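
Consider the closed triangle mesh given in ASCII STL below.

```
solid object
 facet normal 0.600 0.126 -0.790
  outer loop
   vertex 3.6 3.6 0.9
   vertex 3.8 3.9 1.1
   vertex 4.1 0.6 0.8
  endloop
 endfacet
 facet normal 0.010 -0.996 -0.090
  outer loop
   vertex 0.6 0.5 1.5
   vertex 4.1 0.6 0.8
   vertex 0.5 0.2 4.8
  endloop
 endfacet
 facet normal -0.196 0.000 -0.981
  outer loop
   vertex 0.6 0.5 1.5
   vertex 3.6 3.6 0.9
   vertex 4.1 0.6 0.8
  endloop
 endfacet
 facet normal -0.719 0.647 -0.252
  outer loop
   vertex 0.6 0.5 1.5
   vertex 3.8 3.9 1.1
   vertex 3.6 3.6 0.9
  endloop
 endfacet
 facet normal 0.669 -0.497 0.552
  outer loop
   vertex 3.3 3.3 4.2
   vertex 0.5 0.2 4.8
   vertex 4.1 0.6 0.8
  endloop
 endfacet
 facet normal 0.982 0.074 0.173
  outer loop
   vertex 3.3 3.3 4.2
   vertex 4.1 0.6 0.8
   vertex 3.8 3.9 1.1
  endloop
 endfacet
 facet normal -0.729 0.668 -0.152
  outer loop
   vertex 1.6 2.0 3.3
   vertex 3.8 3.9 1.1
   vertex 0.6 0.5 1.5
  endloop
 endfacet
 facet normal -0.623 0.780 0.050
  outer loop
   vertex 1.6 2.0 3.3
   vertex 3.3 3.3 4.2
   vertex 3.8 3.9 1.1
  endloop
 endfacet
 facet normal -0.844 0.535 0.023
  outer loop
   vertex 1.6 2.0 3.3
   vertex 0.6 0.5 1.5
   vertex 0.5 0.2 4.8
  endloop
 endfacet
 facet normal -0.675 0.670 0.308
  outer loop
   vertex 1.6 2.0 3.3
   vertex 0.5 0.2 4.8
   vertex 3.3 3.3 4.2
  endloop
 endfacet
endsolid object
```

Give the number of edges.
15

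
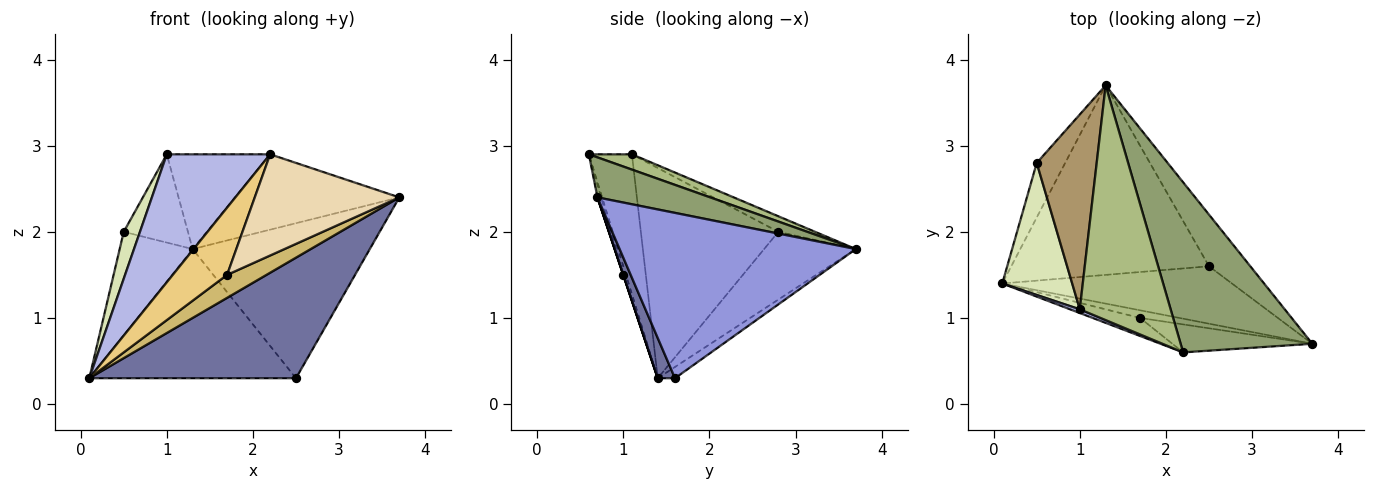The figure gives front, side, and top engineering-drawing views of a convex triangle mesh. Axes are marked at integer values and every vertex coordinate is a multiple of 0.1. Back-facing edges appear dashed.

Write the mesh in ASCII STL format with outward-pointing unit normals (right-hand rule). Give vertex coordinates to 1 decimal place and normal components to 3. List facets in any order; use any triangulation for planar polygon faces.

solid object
 facet normal 0.075 -0.900 -0.429
  outer loop
   vertex 2.5 1.6 0.3
   vertex 3.7 0.7 2.4
   vertex 0.1 1.4 0.3
  endloop
 endfacet
 facet normal -0.047 0.563 -0.825
  outer loop
   vertex 2.5 1.6 0.3
   vertex 0.1 1.4 0.3
   vertex 1.3 3.7 1.8
  endloop
 endfacet
 facet normal 0.784 0.588 -0.196
  outer loop
   vertex 2.5 1.6 0.3
   vertex 1.3 3.7 1.8
   vertex 3.7 0.7 2.4
  endloop
 endfacet
 facet normal -0.384 -0.923 0.027
  outer loop
   vertex 2.2 0.6 2.9
   vertex 1.0 1.1 2.9
   vertex 0.1 1.4 0.3
  endloop
 endfacet
 facet normal 0.268 0.390 0.881
  outer loop
   vertex 2.2 0.6 2.9
   vertex 3.7 0.7 2.4
   vertex 1.3 3.7 1.8
  endloop
 endfacet
 facet normal 0.154 0.370 0.916
  outer loop
   vertex 2.2 0.6 2.9
   vertex 1.3 3.7 1.8
   vertex 1.0 1.1 2.9
  endloop
 endfacet
 facet normal -0.743 0.591 -0.312
  outer loop
   vertex 0.5 2.8 2.0
   vertex 1.3 3.7 1.8
   vertex 0.1 1.4 0.3
  endloop
 endfacet
 facet normal -0.943 -0.111 0.314
  outer loop
   vertex 0.5 2.8 2.0
   vertex 0.1 1.4 0.3
   vertex 1.0 1.1 2.9
  endloop
 endfacet
 facet normal -0.230 0.402 0.886
  outer loop
   vertex 0.5 2.8 2.0
   vertex 1.0 1.1 2.9
   vertex 1.3 3.7 1.8
  endloop
 endfacet
 facet normal 0.000 -0.949 -0.316
  outer loop
   vertex 1.7 1.0 1.5
   vertex 0.1 1.4 0.3
   vertex 3.7 0.7 2.4
  endloop
 endfacet
 facet normal -0.047 -0.965 -0.259
  outer loop
   vertex 1.7 1.0 1.5
   vertex 2.2 0.6 2.9
   vertex 0.1 1.4 0.3
  endloop
 endfacet
 facet normal -0.025 -0.964 -0.267
  outer loop
   vertex 1.7 1.0 1.5
   vertex 3.7 0.7 2.4
   vertex 2.2 0.6 2.9
  endloop
 endfacet
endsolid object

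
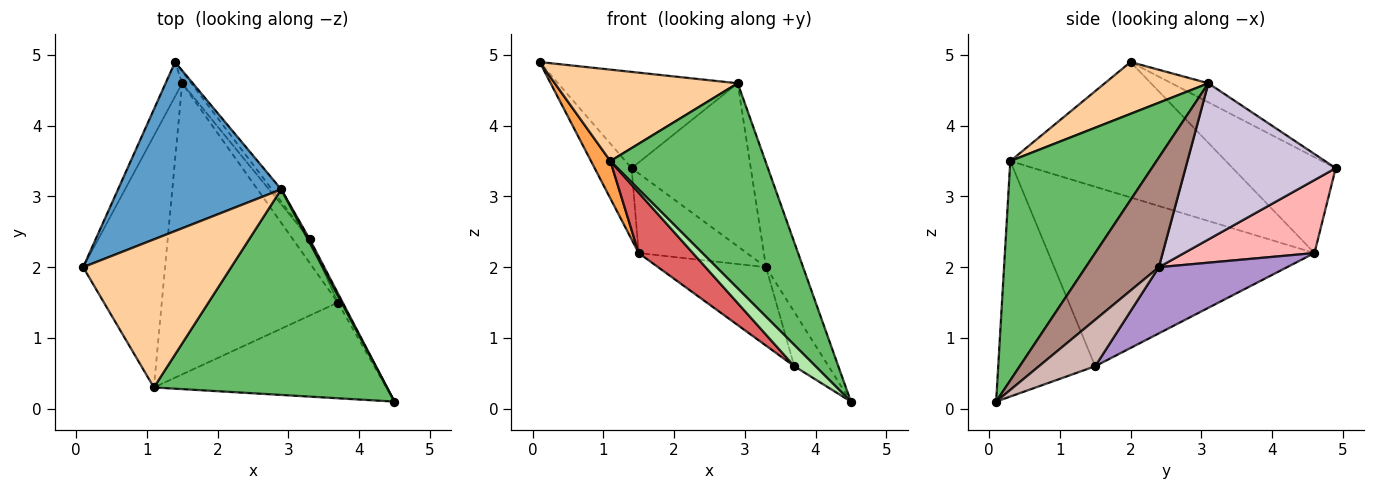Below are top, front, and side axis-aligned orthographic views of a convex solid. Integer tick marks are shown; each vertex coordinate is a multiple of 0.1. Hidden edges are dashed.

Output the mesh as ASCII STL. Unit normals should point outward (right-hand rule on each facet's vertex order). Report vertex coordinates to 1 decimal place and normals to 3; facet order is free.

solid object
 facet normal -0.101 0.492 0.865
  outer loop
   vertex 2.9 3.1 4.6
   vertex 1.4 4.9 3.4
   vertex 0.1 2.0 4.9
  endloop
 endfacet
 facet normal -0.929 0.333 -0.161
  outer loop
   vertex 1.5 4.6 2.2
   vertex 0.1 2.0 4.9
   vertex 1.4 4.9 3.4
  endloop
 endfacet
 facet normal -0.853 -0.077 -0.516
  outer loop
   vertex 1.1 0.3 3.5
   vertex 0.1 2.0 4.9
   vertex 1.5 4.6 2.2
  endloop
 endfacet
 facet normal 0.285 -0.504 0.815
  outer loop
   vertex 1.1 0.3 3.5
   vertex 2.9 3.1 4.6
   vertex 0.1 2.0 4.9
  endloop
 endfacet
 facet normal 0.554 -0.588 0.589
  outer loop
   vertex 1.1 0.3 3.5
   vertex 4.5 0.1 0.1
   vertex 2.9 3.1 4.6
  endloop
 endfacet
 facet normal -0.703 -0.154 -0.694
  outer loop
   vertex 3.7 1.5 0.6
   vertex 4.5 0.1 0.1
   vertex 1.1 0.3 3.5
  endloop
 endfacet
 facet normal -0.707 -0.144 -0.693
  outer loop
   vertex 3.7 1.5 0.6
   vertex 1.1 0.3 3.5
   vertex 1.5 4.6 2.2
  endloop
 endfacet
 facet normal 0.766 0.636 -0.095
  outer loop
   vertex 3.3 2.4 2.0
   vertex 1.5 4.6 2.2
   vertex 1.4 4.9 3.4
  endloop
 endfacet
 facet normal 0.751 0.632 -0.192
  outer loop
   vertex 3.3 2.4 2.0
   vertex 3.7 1.5 0.6
   vertex 1.5 4.6 2.2
  endloop
 endfacet
 facet normal 0.782 0.621 -0.047
  outer loop
   vertex 3.3 2.4 2.0
   vertex 1.4 4.9 3.4
   vertex 2.9 3.1 4.6
  endloop
 endfacet
 facet normal 0.892 0.453 0.015
  outer loop
   vertex 3.3 2.4 2.0
   vertex 2.9 3.1 4.6
   vertex 4.5 0.1 0.1
  endloop
 endfacet
 facet normal 0.851 0.518 -0.090
  outer loop
   vertex 3.3 2.4 2.0
   vertex 4.5 0.1 0.1
   vertex 3.7 1.5 0.6
  endloop
 endfacet
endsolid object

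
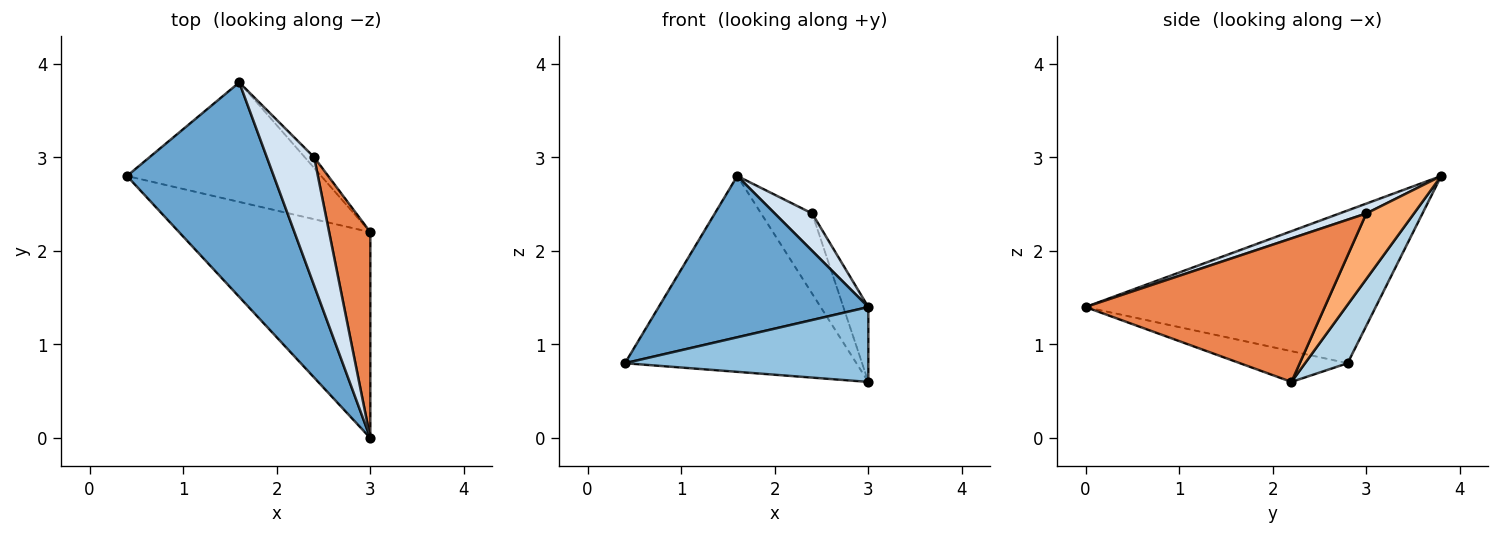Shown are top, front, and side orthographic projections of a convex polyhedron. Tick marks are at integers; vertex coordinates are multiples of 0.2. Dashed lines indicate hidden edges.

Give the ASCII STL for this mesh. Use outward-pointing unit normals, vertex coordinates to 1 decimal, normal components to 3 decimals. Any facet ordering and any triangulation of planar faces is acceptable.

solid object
 facet normal -0.639 -0.462 0.615
  outer loop
   vertex 1.6 3.8 2.8
   vertex 0.4 2.8 0.8
   vertex 3.0 0.0 1.4
  endloop
 endfacet
 facet normal -0.149 -0.338 -0.929
  outer loop
   vertex 3.0 2.2 0.6
   vertex 3.0 0.0 1.4
   vertex 0.4 2.8 0.8
  endloop
 endfacet
 facet normal 0.155 0.843 -0.515
  outer loop
   vertex 3.0 2.2 0.6
   vertex 0.4 2.8 0.8
   vertex 1.6 3.8 2.8
  endloop
 endfacet
 facet normal 0.196 -0.275 0.941
  outer loop
   vertex 2.4 3.0 2.4
   vertex 1.6 3.8 2.8
   vertex 3.0 0.0 1.4
  endloop
 endfacet
 facet normal 0.956 0.100 0.274
  outer loop
   vertex 2.4 3.0 2.4
   vertex 3.0 0.0 1.4
   vertex 3.0 2.2 0.6
  endloop
 endfacet
 facet normal 0.679 0.728 -0.097
  outer loop
   vertex 2.4 3.0 2.4
   vertex 3.0 2.2 0.6
   vertex 1.6 3.8 2.8
  endloop
 endfacet
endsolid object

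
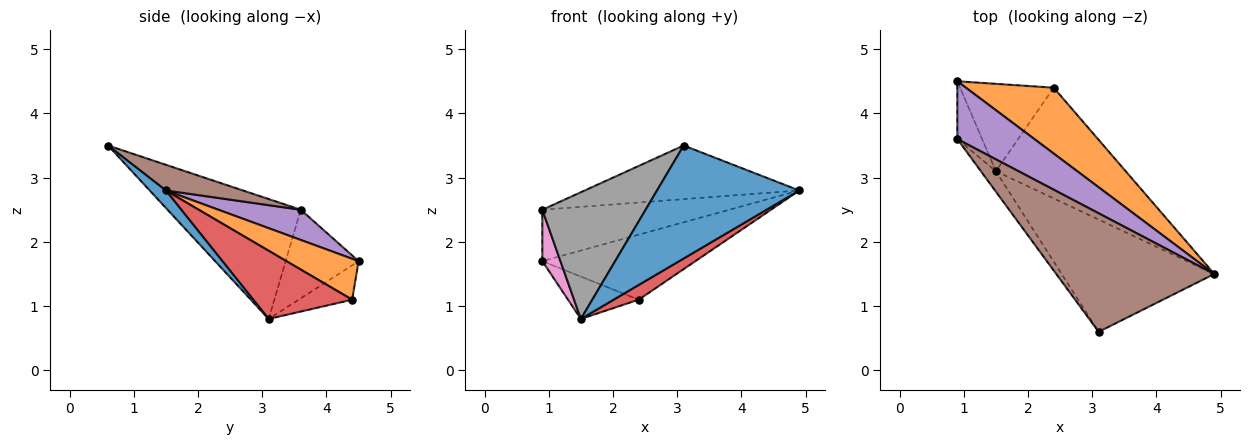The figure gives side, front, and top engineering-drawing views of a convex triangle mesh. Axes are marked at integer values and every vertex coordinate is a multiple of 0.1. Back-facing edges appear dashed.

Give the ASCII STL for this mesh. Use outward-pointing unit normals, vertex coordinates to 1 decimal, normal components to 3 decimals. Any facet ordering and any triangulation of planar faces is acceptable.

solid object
 facet normal 0.080 -0.707 -0.702
  outer loop
   vertex 1.5 3.1 0.8
   vertex 4.9 1.5 2.8
   vertex 3.1 0.6 3.5
  endloop
 endfacet
 facet normal 0.315 0.667 0.675
  outer loop
   vertex 2.4 4.4 1.1
   vertex 0.9 4.5 1.7
   vertex 4.9 1.5 2.8
  endloop
 endfacet
 facet normal -0.314 0.415 -0.854
  outer loop
   vertex 2.4 4.4 1.1
   vertex 1.5 3.1 0.8
   vertex 0.9 4.5 1.7
  endloop
 endfacet
 facet normal 0.462 -0.117 -0.879
  outer loop
   vertex 2.4 4.4 1.1
   vertex 4.9 1.5 2.8
   vertex 1.5 3.1 0.8
  endloop
 endfacet
 facet normal 0.281 0.638 0.717
  outer loop
   vertex 0.9 3.6 2.5
   vertex 4.9 1.5 2.8
   vertex 0.9 4.5 1.7
  endloop
 endfacet
 facet normal 0.147 0.408 0.901
  outer loop
   vertex 0.9 3.6 2.5
   vertex 3.1 0.6 3.5
   vertex 4.9 1.5 2.8
  endloop
 endfacet
 facet normal -0.937 -0.233 -0.262
  outer loop
   vertex 0.9 3.6 2.5
   vertex 0.9 4.5 1.7
   vertex 1.5 3.1 0.8
  endloop
 endfacet
 facet normal -0.787 -0.610 -0.098
  outer loop
   vertex 0.9 3.6 2.5
   vertex 1.5 3.1 0.8
   vertex 3.1 0.6 3.5
  endloop
 endfacet
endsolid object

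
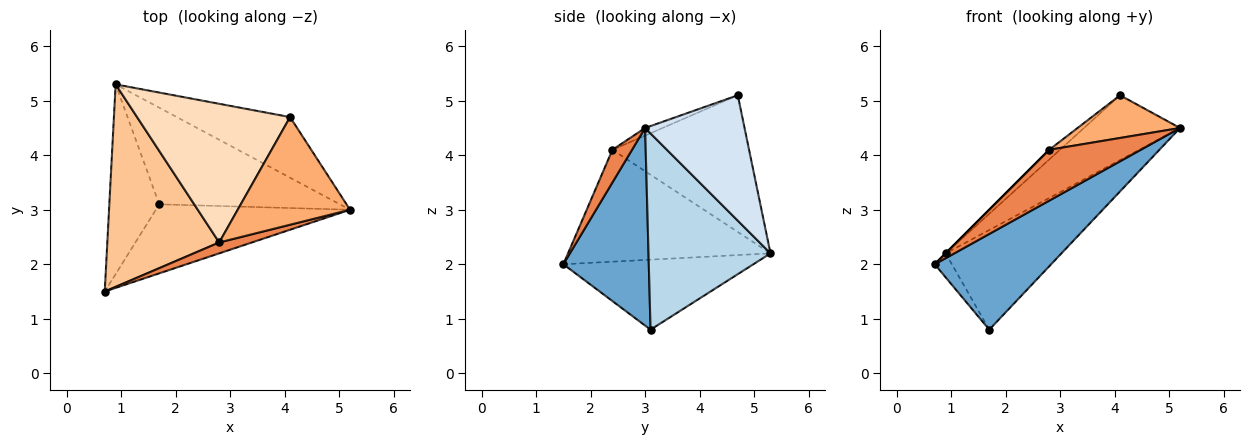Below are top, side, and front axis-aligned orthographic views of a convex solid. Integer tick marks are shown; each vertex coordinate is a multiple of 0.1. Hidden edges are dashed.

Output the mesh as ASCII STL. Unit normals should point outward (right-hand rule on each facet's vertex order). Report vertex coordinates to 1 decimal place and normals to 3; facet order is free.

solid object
 facet normal 0.512 -0.697 -0.503
  outer loop
   vertex 1.7 3.1 0.8
   vertex 5.2 3.0 4.5
   vertex 0.7 1.5 2.0
  endloop
 endfacet
 facet normal -0.812 0.073 -0.579
  outer loop
   vertex 1.7 3.1 0.8
   vertex 0.7 1.5 2.0
   vertex 0.9 5.3 2.2
  endloop
 endfacet
 facet normal 0.603 0.573 -0.555
  outer loop
   vertex 1.7 3.1 0.8
   vertex 0.9 5.3 2.2
   vertex 5.2 3.0 4.5
  endloop
 endfacet
 facet normal 0.603 0.583 -0.545
  outer loop
   vertex 4.1 4.7 5.1
   vertex 5.2 3.0 4.5
   vertex 0.9 5.3 2.2
  endloop
 endfacet
 facet normal 0.205 -0.957 0.205
  outer loop
   vertex 2.8 2.4 4.1
   vertex 0.7 1.5 2.0
   vertex 5.2 3.0 4.5
  endloop
 endfacet
 facet normal -0.063 -0.368 0.928
  outer loop
   vertex 2.8 2.4 4.1
   vertex 5.2 3.0 4.5
   vertex 4.1 4.7 5.1
  endloop
 endfacet
 facet normal -0.707 0.000 0.707
  outer loop
   vertex 2.8 2.4 4.1
   vertex 0.9 5.3 2.2
   vertex 0.7 1.5 2.0
  endloop
 endfacet
 facet normal -0.665 0.052 0.745
  outer loop
   vertex 2.8 2.4 4.1
   vertex 4.1 4.7 5.1
   vertex 0.9 5.3 2.2
  endloop
 endfacet
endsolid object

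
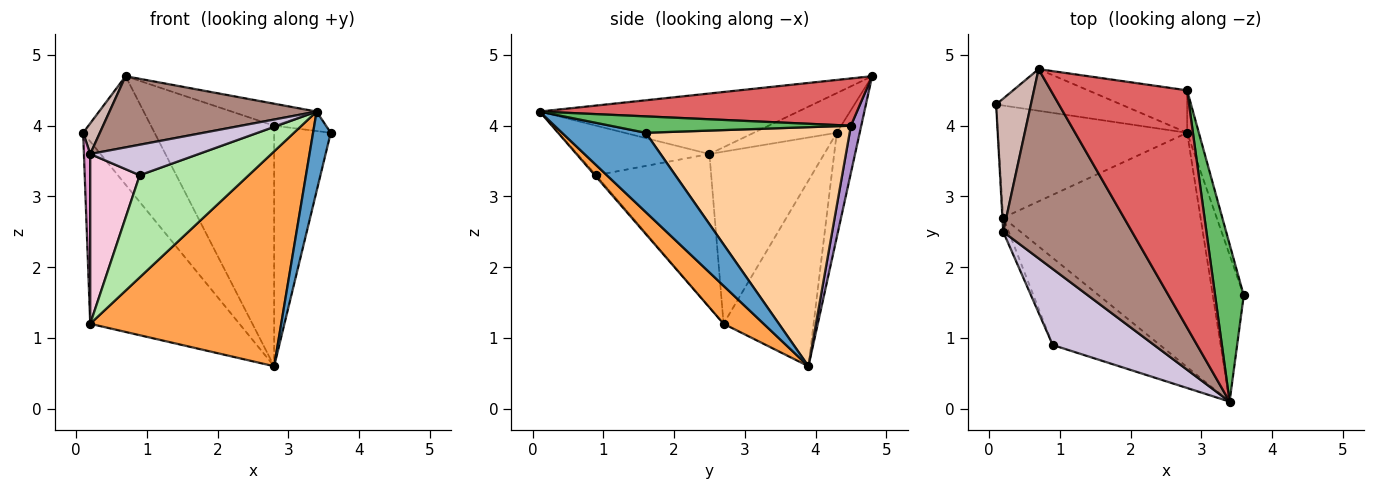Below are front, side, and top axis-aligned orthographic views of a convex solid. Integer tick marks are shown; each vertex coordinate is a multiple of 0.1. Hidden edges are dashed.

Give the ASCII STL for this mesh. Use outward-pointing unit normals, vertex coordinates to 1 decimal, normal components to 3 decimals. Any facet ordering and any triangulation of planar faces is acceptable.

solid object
 facet normal 0.914 -0.193 -0.356
  outer loop
   vertex 3.4 0.1 4.2
   vertex 2.8 3.9 0.6
   vertex 3.6 1.6 3.9
  endloop
 endfacet
 facet normal -0.457 0.758 -0.466
  outer loop
   vertex 0.2 2.7 1.2
   vertex 0.1 4.3 3.9
   vertex 2.8 3.9 0.6
  endloop
 endfacet
 facet normal 0.140 -0.669 -0.730
  outer loop
   vertex 0.2 2.7 1.2
   vertex 2.8 3.9 0.6
   vertex 3.4 0.1 4.2
  endloop
 endfacet
 facet normal 0.963 0.267 -0.047
  outer loop
   vertex 2.8 4.5 4.0
   vertex 3.6 1.6 3.9
   vertex 2.8 3.9 0.6
  endloop
 endfacet
 facet normal 0.494 0.107 0.863
  outer loop
   vertex 2.8 4.5 4.0
   vertex 3.4 0.1 4.2
   vertex 3.6 1.6 3.9
  endloop
 endfacet
 facet normal -0.010 -0.761 -0.649
  outer loop
   vertex 0.9 0.9 3.3
   vertex 0.2 2.7 1.2
   vertex 3.4 0.1 4.2
  endloop
 endfacet
 facet normal 0.326 0.087 0.941
  outer loop
   vertex 0.7 4.8 4.7
   vertex 3.4 0.1 4.2
   vertex 2.8 4.5 4.0
  endloop
 endfacet
 facet normal -0.287 0.894 -0.343
  outer loop
   vertex 0.7 4.8 4.7
   vertex 2.8 3.9 0.6
   vertex 0.1 4.3 3.9
  endloop
 endfacet
 facet normal 0.082 0.981 -0.173
  outer loop
   vertex 0.7 4.8 4.7
   vertex 2.8 4.5 4.0
   vertex 2.8 3.9 0.6
  endloop
 endfacet
 facet normal -0.413 -0.339 0.845
  outer loop
   vertex 0.2 2.5 3.6
   vertex 0.9 0.9 3.3
   vertex 3.4 0.1 4.2
  endloop
 endfacet
 facet normal -0.402 -0.322 0.857
  outer loop
   vertex 0.2 2.5 3.6
   vertex 3.4 0.1 4.2
   vertex 0.7 4.8 4.7
  endloop
 endfacet
 facet normal -0.744 -0.150 0.651
  outer loop
   vertex 0.2 2.5 3.6
   vertex 0.7 4.8 4.7
   vertex 0.1 4.3 3.9
  endloop
 endfacet
 facet normal -0.998 -0.055 -0.005
  outer loop
   vertex 0.2 2.5 3.6
   vertex 0.1 4.3 3.9
   vertex 0.2 2.7 1.2
  endloop
 endfacet
 facet normal -0.918 -0.395 -0.033
  outer loop
   vertex 0.2 2.5 3.6
   vertex 0.2 2.7 1.2
   vertex 0.9 0.9 3.3
  endloop
 endfacet
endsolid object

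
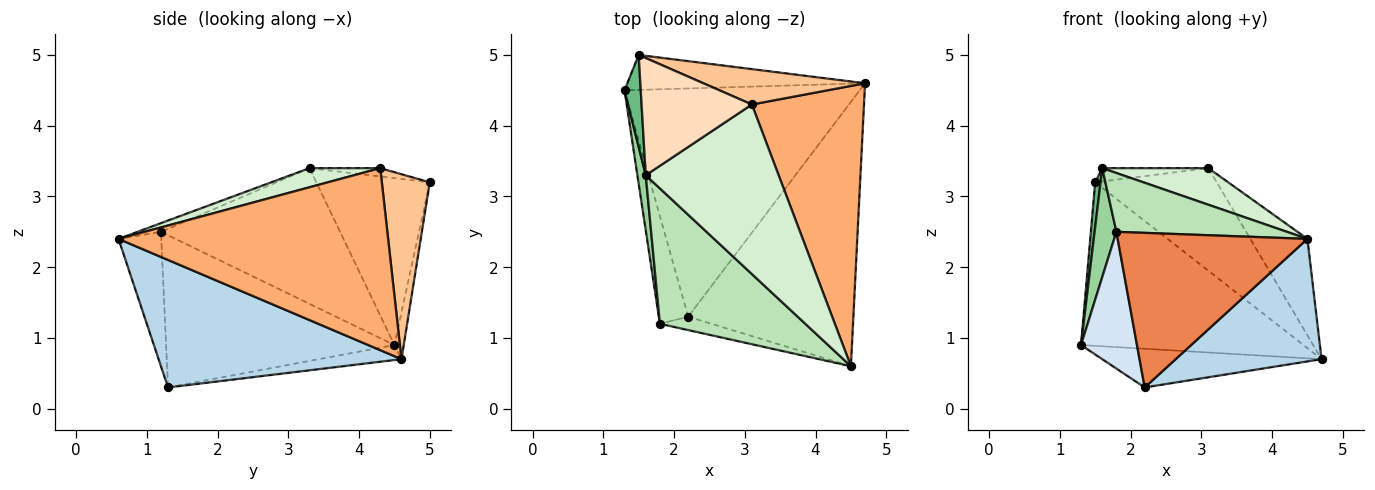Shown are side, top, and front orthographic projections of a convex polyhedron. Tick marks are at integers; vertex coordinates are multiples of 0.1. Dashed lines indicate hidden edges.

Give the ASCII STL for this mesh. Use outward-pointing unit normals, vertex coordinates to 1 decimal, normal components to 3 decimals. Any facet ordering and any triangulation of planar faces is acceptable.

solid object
 facet normal -0.041 0.977 -0.209
  outer loop
   vertex 1.5 5.0 3.2
   vertex 4.7 4.6 0.7
   vertex 1.3 4.5 0.9
  endloop
 endfacet
 facet normal -0.063 0.167 -0.984
  outer loop
   vertex 2.2 1.3 0.3
   vertex 1.3 4.5 0.9
   vertex 4.7 4.6 0.7
  endloop
 endfacet
 facet normal 0.574 -0.345 -0.743
  outer loop
   vertex 2.2 1.3 0.3
   vertex 4.7 4.6 0.7
   vertex 4.5 0.6 2.4
  endloop
 endfacet
 facet normal -0.955 -0.234 -0.184
  outer loop
   vertex 2.2 1.3 0.3
   vertex 1.8 1.2 2.5
   vertex 1.3 4.5 0.9
  endloop
 endfacet
 facet normal -0.219 -0.972 -0.084
  outer loop
   vertex 2.2 1.3 0.3
   vertex 4.5 0.6 2.4
   vertex 1.8 1.2 2.5
  endloop
 endfacet
 facet normal 0.838 0.178 0.516
  outer loop
   vertex 3.1 4.3 3.4
   vertex 4.5 0.6 2.4
   vertex 4.7 4.6 0.7
  endloop
 endfacet
 facet normal 0.349 0.886 0.305
  outer loop
   vertex 3.1 4.3 3.4
   vertex 4.7 4.6 0.7
   vertex 1.5 5.0 3.2
  endloop
 endfacet
 facet normal -0.075 0.112 0.991
  outer loop
   vertex 1.6 3.3 3.4
   vertex 3.1 4.3 3.4
   vertex 1.5 5.0 3.2
  endloop
 endfacet
 facet normal -0.994 -0.047 0.097
  outer loop
   vertex 1.6 3.3 3.4
   vertex 1.5 5.0 3.2
   vertex 1.3 4.5 0.9
  endloop
 endfacet
 facet normal -0.991 -0.121 0.061
  outer loop
   vertex 1.6 3.3 3.4
   vertex 1.3 4.5 0.9
   vertex 1.8 1.2 2.5
  endloop
 endfacet
 facet normal -0.054 -0.398 0.916
  outer loop
   vertex 1.6 3.3 3.4
   vertex 1.8 1.2 2.5
   vertex 4.5 0.6 2.4
  endloop
 endfacet
 facet normal 0.139 -0.209 0.968
  outer loop
   vertex 1.6 3.3 3.4
   vertex 4.5 0.6 2.4
   vertex 3.1 4.3 3.4
  endloop
 endfacet
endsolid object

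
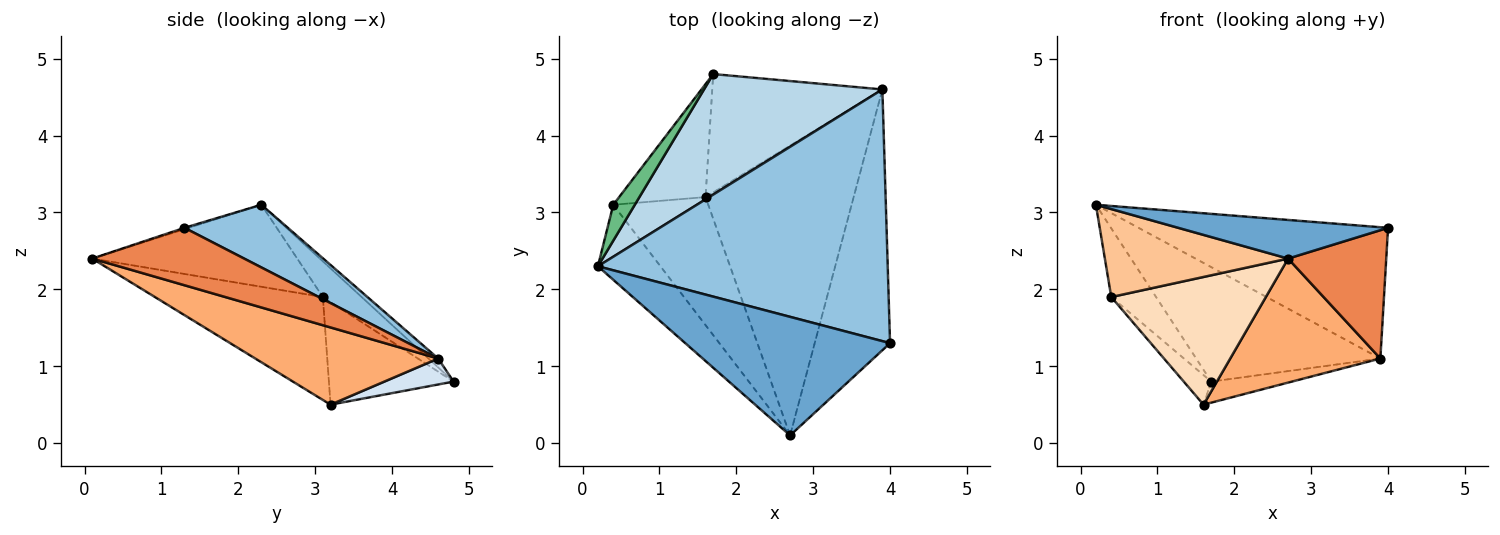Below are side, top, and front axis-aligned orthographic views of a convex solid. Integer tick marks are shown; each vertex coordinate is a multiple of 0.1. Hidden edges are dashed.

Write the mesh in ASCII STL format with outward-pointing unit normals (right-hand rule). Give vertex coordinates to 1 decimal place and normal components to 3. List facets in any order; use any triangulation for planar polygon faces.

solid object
 facet normal -0.006 -0.310 0.951
  outer loop
   vertex 2.7 0.1 2.4
   vertex 4.0 1.3 2.8
   vertex 0.2 2.3 3.1
  endloop
 endfacet
 facet normal 0.188 0.454 0.871
  outer loop
   vertex 3.9 4.6 1.1
   vertex 0.2 2.3 3.1
   vertex 4.0 1.3 2.8
  endloop
 endfacet
 facet normal -0.036 0.688 0.725
  outer loop
   vertex 3.9 4.6 1.1
   vertex 1.7 4.8 0.8
   vertex 0.2 2.3 3.1
  endloop
 endfacet
 facet normal 0.149 0.173 -0.974
  outer loop
   vertex 3.9 4.6 1.1
   vertex 1.6 3.2 0.5
   vertex 1.7 4.8 0.8
  endloop
 endfacet
 facet normal 0.564 -0.364 -0.741
  outer loop
   vertex 3.9 4.6 1.1
   vertex 4.0 1.3 2.8
   vertex 2.7 0.1 2.4
  endloop
 endfacet
 facet normal 0.432 -0.355 -0.829
  outer loop
   vertex 3.9 4.6 1.1
   vertex 2.7 0.1 2.4
   vertex 1.6 3.2 0.5
  endloop
 endfacet
 facet normal -0.648 -0.579 -0.494
  outer loop
   vertex 0.4 3.1 1.9
   vertex 2.7 0.1 2.4
   vertex 0.2 2.3 3.1
  endloop
 endfacet
 facet normal -0.609 -0.560 -0.562
  outer loop
   vertex 0.4 3.1 1.9
   vertex 1.6 3.2 0.5
   vertex 2.7 0.1 2.4
  endloop
 endfacet
 facet normal -0.609 0.703 0.367
  outer loop
   vertex 0.4 3.1 1.9
   vertex 0.2 2.3 3.1
   vertex 1.7 4.8 0.8
  endloop
 endfacet
 facet normal -0.755 0.166 -0.635
  outer loop
   vertex 0.4 3.1 1.9
   vertex 1.7 4.8 0.8
   vertex 1.6 3.2 0.5
  endloop
 endfacet
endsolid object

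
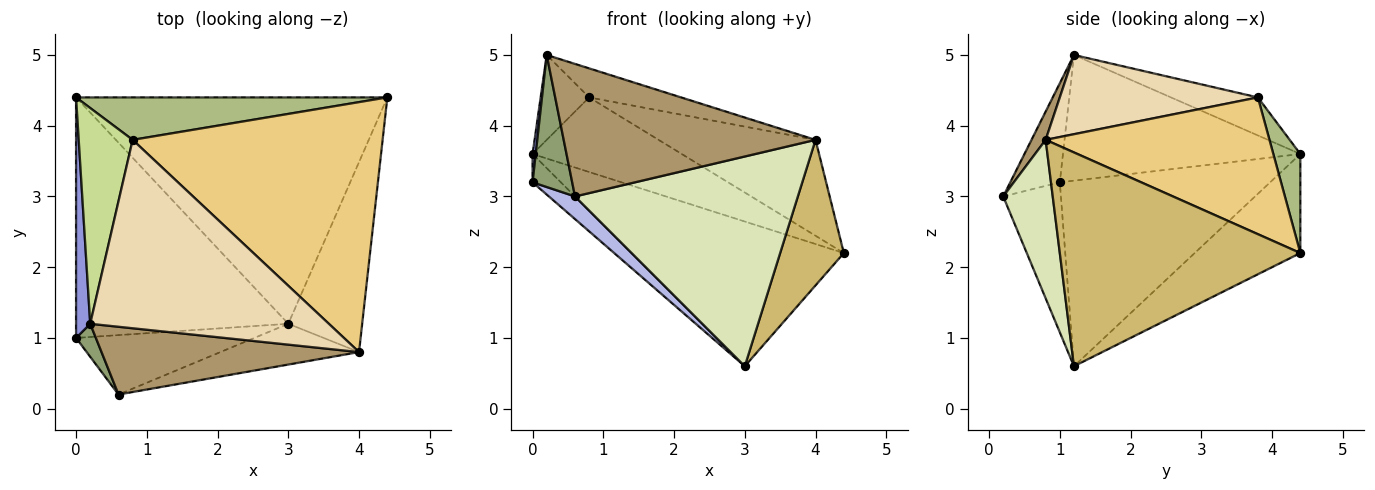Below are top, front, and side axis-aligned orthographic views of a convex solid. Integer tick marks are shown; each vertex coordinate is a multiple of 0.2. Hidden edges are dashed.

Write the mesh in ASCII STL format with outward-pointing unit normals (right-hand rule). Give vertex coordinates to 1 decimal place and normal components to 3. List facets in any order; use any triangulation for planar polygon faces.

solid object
 facet normal -0.656 0.088 -0.750
  outer loop
   vertex 0.0 4.4 3.6
   vertex 3.0 1.2 0.6
   vertex 0.0 1.0 3.2
  endloop
 endfacet
 facet normal -0.259 0.520 -0.814
  outer loop
   vertex 0.0 4.4 3.6
   vertex 4.4 4.4 2.2
   vertex 3.0 1.2 0.6
  endloop
 endfacet
 facet normal -0.994 -0.013 0.112
  outer loop
   vertex 0.0 4.4 3.6
   vertex 0.0 1.0 3.2
   vertex 0.2 1.2 5.0
  endloop
 endfacet
 facet normal -0.618 -0.280 -0.735
  outer loop
   vertex 0.6 0.2 3.0
   vertex 0.0 1.0 3.2
   vertex 3.0 1.2 0.6
  endloop
 endfacet
 facet normal -0.772 -0.617 0.154
  outer loop
   vertex 0.6 0.2 3.0
   vertex 0.2 1.2 5.0
   vertex 0.0 1.0 3.2
  endloop
 endfacet
 facet normal 0.155 0.859 0.489
  outer loop
   vertex 0.8 3.8 4.4
   vertex 4.4 4.4 2.2
   vertex 0.0 4.4 3.6
  endloop
 endfacet
 facet normal -0.548 0.306 0.778
  outer loop
   vertex 0.8 3.8 4.4
   vertex 0.0 4.4 3.6
   vertex 0.2 1.2 5.0
  endloop
 endfacet
 facet normal 0.213 -0.959 -0.186
  outer loop
   vertex 4.0 0.8 3.8
   vertex 0.6 0.2 3.0
   vertex 3.0 1.2 0.6
  endloop
 endfacet
 facet normal 0.050 -0.889 0.455
  outer loop
   vertex 4.0 0.8 3.8
   vertex 0.2 1.2 5.0
   vertex 0.6 0.2 3.0
  endloop
 endfacet
 facet normal 0.917 -0.243 -0.317
  outer loop
   vertex 4.0 0.8 3.8
   vertex 3.0 1.2 0.6
   vertex 4.4 4.4 2.2
  endloop
 endfacet
 facet normal 0.455 0.319 0.831
  outer loop
   vertex 4.0 0.8 3.8
   vertex 4.4 4.4 2.2
   vertex 0.8 3.8 4.4
  endloop
 endfacet
 facet normal 0.312 0.145 0.939
  outer loop
   vertex 4.0 0.8 3.8
   vertex 0.8 3.8 4.4
   vertex 0.2 1.2 5.0
  endloop
 endfacet
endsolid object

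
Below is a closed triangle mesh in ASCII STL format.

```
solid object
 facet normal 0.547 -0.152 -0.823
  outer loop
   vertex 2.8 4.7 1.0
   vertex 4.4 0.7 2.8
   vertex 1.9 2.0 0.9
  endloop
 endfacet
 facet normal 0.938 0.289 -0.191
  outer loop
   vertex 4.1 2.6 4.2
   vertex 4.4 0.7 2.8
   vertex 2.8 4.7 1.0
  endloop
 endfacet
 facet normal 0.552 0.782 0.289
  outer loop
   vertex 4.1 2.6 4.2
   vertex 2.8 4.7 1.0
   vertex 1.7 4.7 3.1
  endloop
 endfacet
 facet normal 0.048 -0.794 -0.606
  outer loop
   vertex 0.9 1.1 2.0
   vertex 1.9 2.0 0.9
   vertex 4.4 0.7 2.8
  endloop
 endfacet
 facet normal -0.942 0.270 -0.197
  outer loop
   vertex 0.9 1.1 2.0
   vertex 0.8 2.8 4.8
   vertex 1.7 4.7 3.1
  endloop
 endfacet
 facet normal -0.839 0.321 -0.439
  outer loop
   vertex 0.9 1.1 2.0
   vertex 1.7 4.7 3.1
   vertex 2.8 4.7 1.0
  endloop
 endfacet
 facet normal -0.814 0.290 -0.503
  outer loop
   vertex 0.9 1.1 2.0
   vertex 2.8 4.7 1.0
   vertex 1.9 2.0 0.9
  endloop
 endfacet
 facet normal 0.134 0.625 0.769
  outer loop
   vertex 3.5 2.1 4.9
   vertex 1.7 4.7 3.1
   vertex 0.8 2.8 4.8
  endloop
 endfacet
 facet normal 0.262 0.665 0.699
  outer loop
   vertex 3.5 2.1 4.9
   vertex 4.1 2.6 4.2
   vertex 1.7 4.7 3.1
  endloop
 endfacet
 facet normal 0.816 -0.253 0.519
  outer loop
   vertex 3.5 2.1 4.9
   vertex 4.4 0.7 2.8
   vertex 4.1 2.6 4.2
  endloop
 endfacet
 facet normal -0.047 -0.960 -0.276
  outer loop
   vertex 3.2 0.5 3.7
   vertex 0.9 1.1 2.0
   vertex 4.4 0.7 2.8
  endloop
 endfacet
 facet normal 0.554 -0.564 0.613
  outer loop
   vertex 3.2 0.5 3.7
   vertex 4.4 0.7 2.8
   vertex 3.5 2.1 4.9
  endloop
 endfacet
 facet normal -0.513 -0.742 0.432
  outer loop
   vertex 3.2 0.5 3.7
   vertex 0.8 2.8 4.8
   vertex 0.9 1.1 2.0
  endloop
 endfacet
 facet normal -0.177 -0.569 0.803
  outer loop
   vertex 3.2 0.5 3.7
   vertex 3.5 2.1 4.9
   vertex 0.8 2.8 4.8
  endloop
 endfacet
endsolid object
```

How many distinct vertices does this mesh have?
9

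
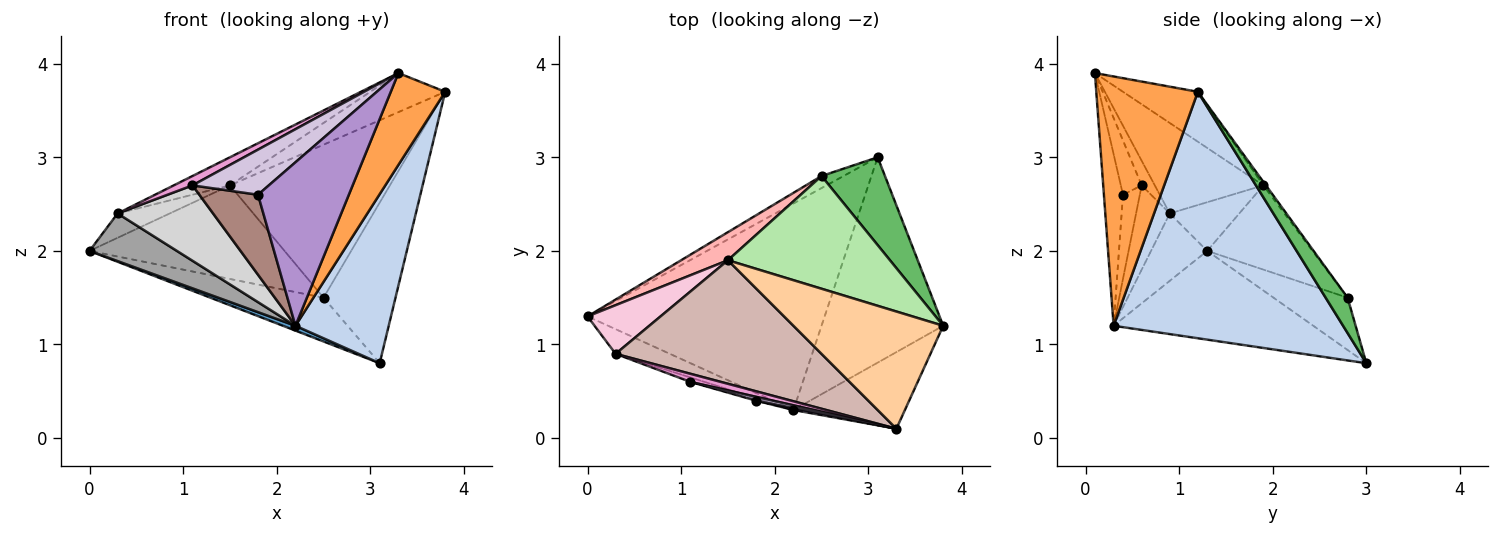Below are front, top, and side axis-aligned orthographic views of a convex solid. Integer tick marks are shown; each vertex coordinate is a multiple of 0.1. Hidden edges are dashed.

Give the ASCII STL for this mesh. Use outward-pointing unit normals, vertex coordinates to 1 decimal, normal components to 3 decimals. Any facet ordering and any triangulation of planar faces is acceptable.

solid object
 facet normal -0.350 -0.022 -0.936
  outer loop
   vertex 2.2 0.3 1.2
   vertex 0.0 1.3 2.0
   vertex 3.1 3.0 0.8
  endloop
 endfacet
 facet normal 0.842 -0.342 -0.416
  outer loop
   vertex 2.2 0.3 1.2
   vertex 3.1 3.0 0.8
   vertex 3.8 1.2 3.7
  endloop
 endfacet
 facet normal 0.820 -0.439 -0.367
  outer loop
   vertex 2.2 0.3 1.2
   vertex 3.8 1.2 3.7
   vertex 3.3 0.1 3.9
  endloop
 endfacet
 facet normal -0.302 0.302 0.905
  outer loop
   vertex 1.5 1.9 2.7
   vertex 3.3 0.1 3.9
   vertex 3.8 1.2 3.7
  endloop
 endfacet
 facet normal 0.258 0.847 0.464
  outer loop
   vertex 2.5 2.8 1.5
   vertex 3.8 1.2 3.7
   vertex 3.1 3.0 0.8
  endloop
 endfacet
 facet normal -0.013 0.805 0.593
  outer loop
   vertex 2.5 2.8 1.5
   vertex 1.5 1.9 2.7
   vertex 3.8 1.2 3.7
  endloop
 endfacet
 facet normal -0.534 0.815 -0.225
  outer loop
   vertex 2.5 2.8 1.5
   vertex 3.1 3.0 0.8
   vertex 0.0 1.3 2.0
  endloop
 endfacet
 facet normal -0.459 0.851 0.255
  outer loop
   vertex 2.5 2.8 1.5
   vertex 0.0 1.3 2.0
   vertex 1.5 1.9 2.7
  endloop
 endfacet
 facet normal -0.205 -0.979 0.011
  outer loop
   vertex 1.8 0.4 2.6
   vertex 2.2 0.3 1.2
   vertex 3.3 0.1 3.9
  endloop
 endfacet
 facet normal -0.263 -0.961 0.082
  outer loop
   vertex 1.8 0.4 2.6
   vertex 3.3 0.1 3.9
   vertex 1.1 0.6 2.7
  endloop
 endfacet
 facet normal -0.276 -0.961 -0.010
  outer loop
   vertex 1.8 0.4 2.6
   vertex 1.1 0.6 2.7
   vertex 2.2 0.3 1.2
  endloop
 endfacet
 facet normal -0.394 0.204 0.896
  outer loop
   vertex 0.3 0.9 2.4
   vertex 3.3 0.1 3.9
   vertex 1.5 1.9 2.7
  endloop
 endfacet
 facet normal -0.468 -0.668 0.579
  outer loop
   vertex 0.3 0.9 2.4
   vertex 1.1 0.6 2.7
   vertex 3.3 0.1 3.9
  endloop
 endfacet
 facet normal -0.512 0.384 0.768
  outer loop
   vertex 0.3 0.9 2.4
   vertex 1.5 1.9 2.7
   vertex 0.0 1.3 2.0
  endloop
 endfacet
 facet normal -0.496 -0.771 -0.399
  outer loop
   vertex 0.3 0.9 2.4
   vertex 0.0 1.3 2.0
   vertex 2.2 0.3 1.2
  endloop
 endfacet
 facet normal -0.332 -0.942 -0.055
  outer loop
   vertex 0.3 0.9 2.4
   vertex 2.2 0.3 1.2
   vertex 1.1 0.6 2.7
  endloop
 endfacet
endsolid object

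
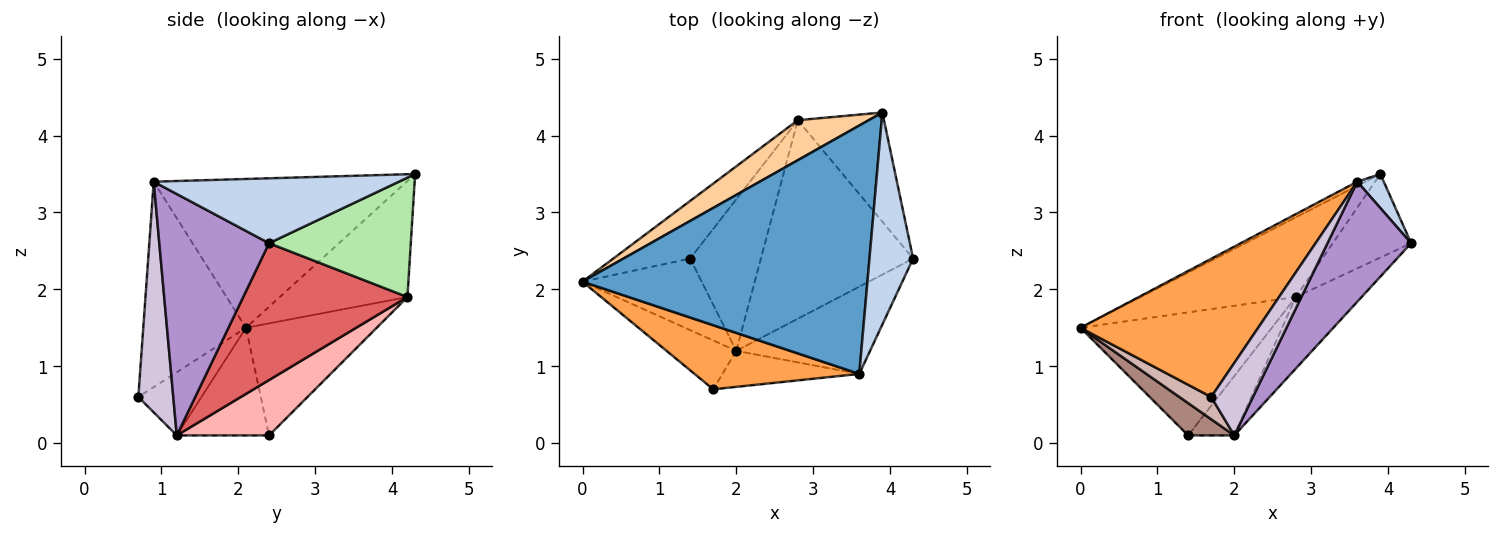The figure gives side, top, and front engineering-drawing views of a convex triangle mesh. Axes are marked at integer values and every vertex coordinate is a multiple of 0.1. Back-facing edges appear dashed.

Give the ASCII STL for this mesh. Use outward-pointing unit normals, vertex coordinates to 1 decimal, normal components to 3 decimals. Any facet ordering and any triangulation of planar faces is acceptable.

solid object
 facet normal -0.463 0.015 0.886
  outer loop
   vertex 3.6 0.9 3.4
   vertex 3.9 4.3 3.5
   vertex 0.0 2.1 1.5
  endloop
 endfacet
 facet normal 0.827 -0.089 0.556
  outer loop
   vertex 3.6 0.9 3.4
   vertex 4.3 2.4 2.6
   vertex 3.9 4.3 3.5
  endloop
 endfacet
 facet normal -0.464 -0.803 0.373
  outer loop
   vertex 3.6 0.9 3.4
   vertex 0.0 2.1 1.5
   vertex 1.7 0.7 0.6
  endloop
 endfacet
 facet normal -0.592 0.720 0.362
  outer loop
   vertex 2.8 4.2 1.9
   vertex 0.0 2.1 1.5
   vertex 3.9 4.3 3.5
  endloop
 endfacet
 facet normal -0.526 0.770 -0.361
  outer loop
   vertex 2.8 4.2 1.9
   vertex 1.4 2.4 0.1
   vertex 0.0 2.1 1.5
  endloop
 endfacet
 facet normal 0.740 0.409 -0.534
  outer loop
   vertex 2.8 4.2 1.9
   vertex 3.9 4.3 3.5
   vertex 4.3 2.4 2.6
  endloop
 endfacet
 facet normal 0.646 0.259 -0.718
  outer loop
   vertex 2.0 1.2 0.1
   vertex 2.8 4.2 1.9
   vertex 4.3 2.4 2.6
  endloop
 endfacet
 facet normal 0.589 0.294 -0.753
  outer loop
   vertex 2.0 1.2 0.1
   vertex 1.4 2.4 0.1
   vertex 2.8 4.2 1.9
  endloop
 endfacet
 facet normal 0.728 -0.555 -0.403
  outer loop
   vertex 2.0 1.2 0.1
   vertex 4.3 2.4 2.6
   vertex 3.6 0.9 3.4
  endloop
 endfacet
 facet normal 0.600 -0.716 -0.356
  outer loop
   vertex 2.0 1.2 0.1
   vertex 3.6 0.9 3.4
   vertex 1.7 0.7 0.6
  endloop
 endfacet
 facet normal -0.636 -0.318 -0.704
  outer loop
   vertex 2.0 1.2 0.1
   vertex 0.0 2.1 1.5
   vertex 1.4 2.4 0.1
  endloop
 endfacet
 facet normal -0.636 -0.321 -0.702
  outer loop
   vertex 2.0 1.2 0.1
   vertex 1.7 0.7 0.6
   vertex 0.0 2.1 1.5
  endloop
 endfacet
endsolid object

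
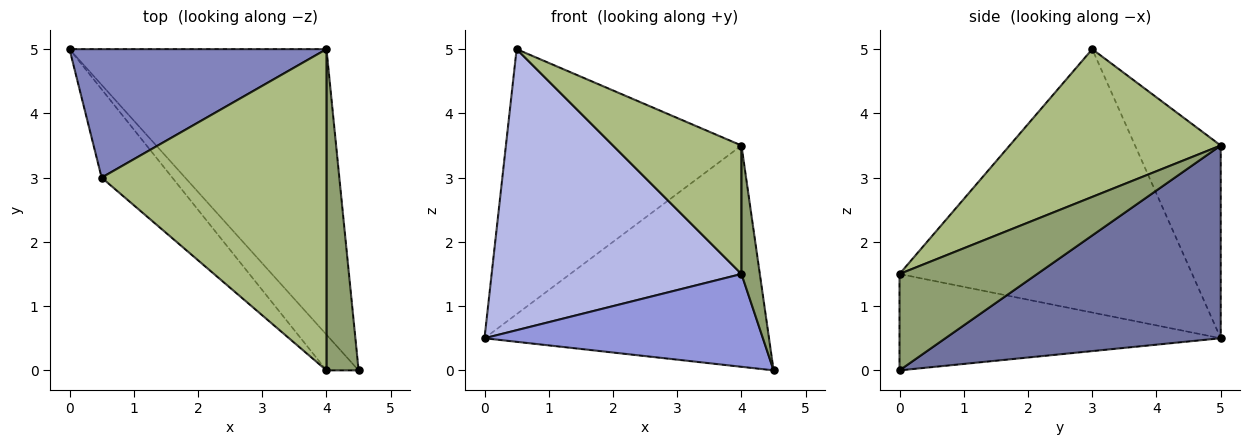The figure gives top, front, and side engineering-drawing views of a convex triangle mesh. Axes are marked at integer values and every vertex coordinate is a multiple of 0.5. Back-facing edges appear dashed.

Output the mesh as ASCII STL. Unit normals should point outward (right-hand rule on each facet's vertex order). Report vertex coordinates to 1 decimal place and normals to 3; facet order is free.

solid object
 facet normal 0.510 0.527 -0.680
  outer loop
   vertex 4.0 5.0 3.5
   vertex 4.5 0.0 0.0
   vertex 0.0 5.0 0.5
  endloop
 endfacet
 facet normal -0.311 0.855 0.415
  outer loop
   vertex 4.0 5.0 3.5
   vertex 0.0 5.0 0.5
   vertex 0.5 3.0 5.0
  endloop
 endfacet
 facet normal -0.733 -0.635 -0.244
  outer loop
   vertex 4.0 0.0 1.5
   vertex 0.0 5.0 0.5
   vertex 4.5 0.0 0.0
  endloop
 endfacet
 facet normal -0.745 -0.636 -0.200
  outer loop
   vertex 4.0 0.0 1.5
   vertex 0.5 3.0 5.0
   vertex 0.0 5.0 0.5
  endloop
 endfacet
 facet normal 0.941 -0.125 0.314
  outer loop
   vertex 4.0 0.0 1.5
   vertex 4.5 0.0 0.0
   vertex 4.0 5.0 3.5
  endloop
 endfacet
 facet normal 0.521 -0.317 0.793
  outer loop
   vertex 4.0 0.0 1.5
   vertex 4.0 5.0 3.5
   vertex 0.5 3.0 5.0
  endloop
 endfacet
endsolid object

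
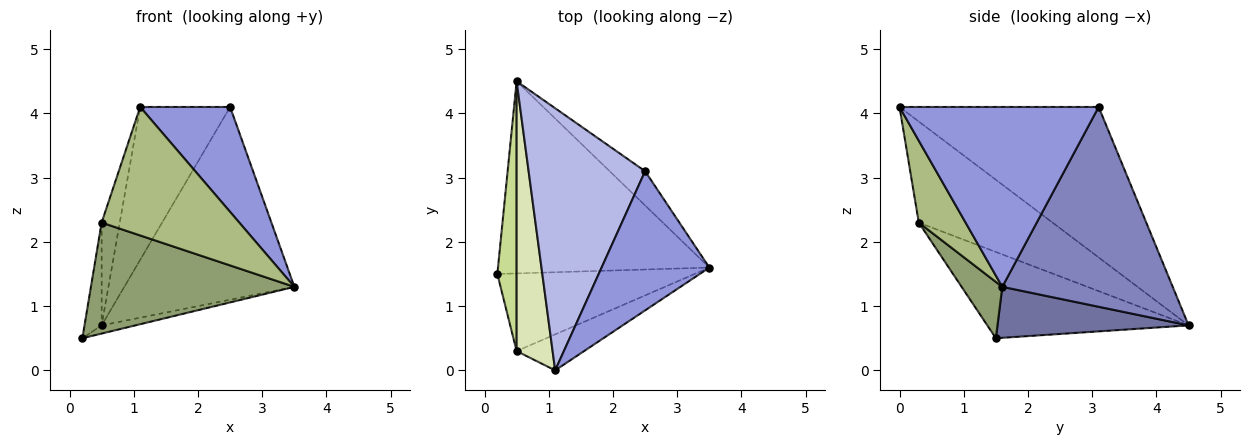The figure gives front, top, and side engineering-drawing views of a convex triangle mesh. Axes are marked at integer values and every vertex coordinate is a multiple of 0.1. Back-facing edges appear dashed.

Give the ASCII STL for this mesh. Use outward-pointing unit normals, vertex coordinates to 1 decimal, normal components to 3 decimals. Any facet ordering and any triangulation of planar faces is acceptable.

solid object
 facet normal 0.234 0.041 -0.971
  outer loop
   vertex 0.5 4.5 0.7
   vertex 3.5 1.6 1.3
   vertex 0.2 1.5 0.5
  endloop
 endfacet
 facet normal 0.702 0.701 -0.125
  outer loop
   vertex 2.5 3.1 4.1
   vertex 3.5 1.6 1.3
   vertex 0.5 4.5 0.7
  endloop
 endfacet
 facet normal 0.800 -0.361 0.479
  outer loop
   vertex 2.5 3.1 4.1
   vertex 1.1 0.0 4.1
   vertex 3.5 1.6 1.3
  endloop
 endfacet
 facet normal -0.745 0.336 0.577
  outer loop
   vertex 2.5 3.1 4.1
   vertex 0.5 4.5 0.7
   vertex 1.1 0.0 4.1
  endloop
 endfacet
 facet normal 0.162 -0.808 -0.566
  outer loop
   vertex 0.5 0.3 2.3
   vertex 0.2 1.5 0.5
   vertex 3.5 1.6 1.3
  endloop
 endfacet
 facet normal 0.311 -0.915 -0.256
  outer loop
   vertex 0.5 0.3 2.3
   vertex 3.5 1.6 1.3
   vertex 1.1 0.0 4.1
  endloop
 endfacet
 facet normal -0.973 0.083 0.217
  outer loop
   vertex 0.5 0.3 2.3
   vertex 0.5 4.5 0.7
   vertex 0.2 1.5 0.5
  endloop
 endfacet
 facet normal -0.935 0.127 0.333
  outer loop
   vertex 0.5 0.3 2.3
   vertex 1.1 0.0 4.1
   vertex 0.5 4.5 0.7
  endloop
 endfacet
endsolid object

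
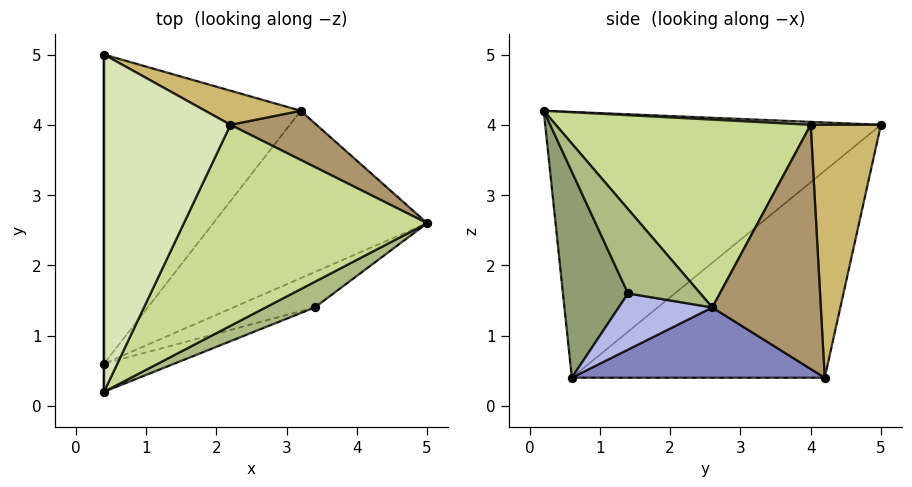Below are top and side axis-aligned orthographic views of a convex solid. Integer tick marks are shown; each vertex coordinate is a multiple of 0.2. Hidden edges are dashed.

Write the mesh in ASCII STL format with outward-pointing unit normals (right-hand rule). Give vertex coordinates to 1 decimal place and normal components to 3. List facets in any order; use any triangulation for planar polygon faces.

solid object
 facet normal -1.000 0.000 0.000
  outer loop
   vertex 0.4 0.2 4.2
   vertex 0.4 5.0 4.0
   vertex 0.4 0.6 0.4
  endloop
 endfacet
 facet normal 0.303 -0.236 -0.923
  outer loop
   vertex 3.2 4.2 0.4
   vertex 5.0 2.6 1.4
   vertex 0.4 0.6 0.4
  endloop
 endfacet
 facet normal -0.631 0.491 -0.600
  outer loop
   vertex 3.2 4.2 0.4
   vertex 0.4 0.6 0.4
   vertex 0.4 5.0 4.0
  endloop
 endfacet
 facet normal 0.423 -0.667 -0.614
  outer loop
   vertex 3.4 1.4 1.6
   vertex 0.4 0.6 0.4
   vertex 5.0 2.6 1.4
  endloop
 endfacet
 facet normal 0.294 -0.951 -0.100
  outer loop
   vertex 3.4 1.4 1.6
   vertex 0.4 0.2 4.2
   vertex 0.4 0.6 0.4
  endloop
 endfacet
 facet normal 0.590 -0.730 0.344
  outer loop
   vertex 3.4 1.4 1.6
   vertex 5.0 2.6 1.4
   vertex 0.4 0.2 4.2
  endloop
 endfacet
 facet normal 0.593 -0.241 0.768
  outer loop
   vertex 2.2 4.0 4.0
   vertex 0.4 0.2 4.2
   vertex 5.0 2.6 1.4
  endloop
 endfacet
 facet normal 0.023 0.042 0.999
  outer loop
   vertex 2.2 4.0 4.0
   vertex 0.4 5.0 4.0
   vertex 0.4 0.2 4.2
  endloop
 endfacet
 facet normal 0.584 0.785 0.206
  outer loop
   vertex 2.2 4.0 4.0
   vertex 5.0 2.6 1.4
   vertex 3.2 4.2 0.4
  endloop
 endfacet
 facet normal 0.478 0.860 0.180
  outer loop
   vertex 2.2 4.0 4.0
   vertex 3.2 4.2 0.4
   vertex 0.4 5.0 4.0
  endloop
 endfacet
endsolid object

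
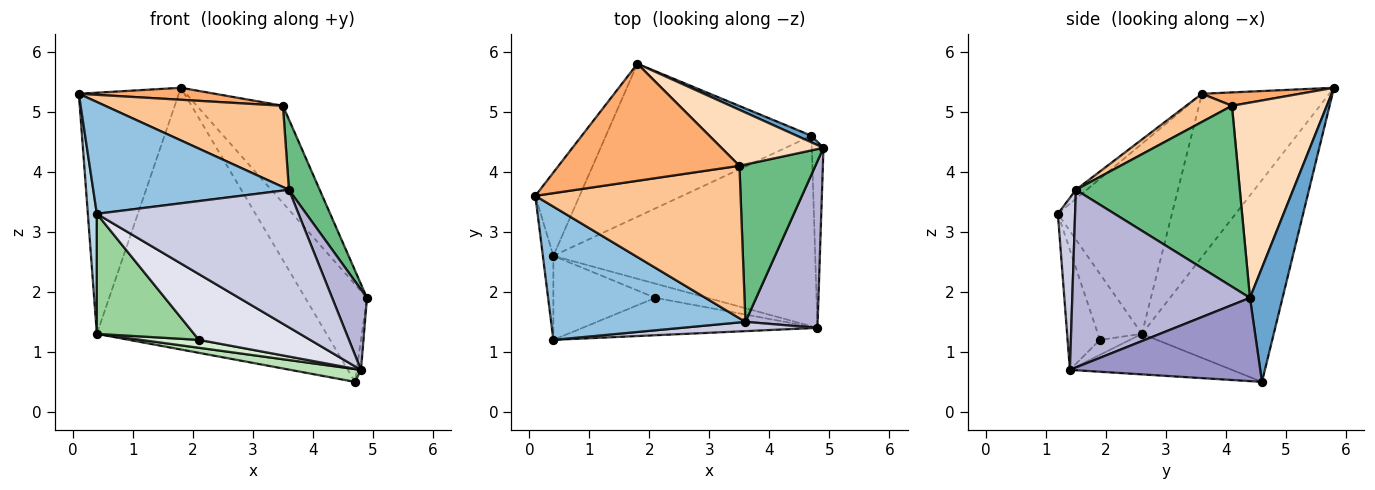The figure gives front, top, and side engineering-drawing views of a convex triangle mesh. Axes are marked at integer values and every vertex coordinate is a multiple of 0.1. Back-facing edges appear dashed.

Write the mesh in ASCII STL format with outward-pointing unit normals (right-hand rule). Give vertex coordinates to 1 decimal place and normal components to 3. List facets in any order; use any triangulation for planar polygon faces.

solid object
 facet normal 0.466 0.883 0.060
  outer loop
   vertex 1.8 5.8 5.4
   vertex 4.9 4.4 1.9
   vertex 4.7 4.6 0.5
  endloop
 endfacet
 facet normal -0.035 -0.642 0.766
  outer loop
   vertex 3.6 1.5 3.7
   vertex 0.1 3.6 5.3
   vertex 0.4 1.2 3.3
  endloop
 endfacet
 facet normal -0.995 -0.079 -0.055
  outer loop
   vertex 0.4 2.6 1.3
   vertex 0.4 1.2 3.3
   vertex 0.1 3.6 5.3
  endloop
 endfacet
 facet normal -0.769 0.604 -0.209
  outer loop
   vertex 0.4 2.6 1.3
   vertex 0.1 3.6 5.3
   vertex 1.8 5.8 5.4
  endloop
 endfacet
 facet normal -0.444 0.774 -0.452
  outer loop
   vertex 0.4 2.6 1.3
   vertex 1.8 5.8 5.4
   vertex 4.7 4.6 0.5
  endloop
 endfacet
 facet normal 0.073 -0.102 0.992
  outer loop
   vertex 3.5 4.1 5.1
   vertex 1.8 5.8 5.4
   vertex 0.1 3.6 5.3
  endloop
 endfacet
 facet normal 0.120 -0.467 0.876
  outer loop
   vertex 3.5 4.1 5.1
   vertex 0.1 3.6 5.3
   vertex 3.6 1.5 3.7
  endloop
 endfacet
 facet normal 0.691 0.627 0.361
  outer loop
   vertex 3.5 4.1 5.1
   vertex 4.9 4.4 1.9
   vertex 1.8 5.8 5.4
  endloop
 endfacet
 facet normal 0.909 -0.170 0.381
  outer loop
   vertex 3.5 4.1 5.1
   vertex 3.6 1.5 3.7
   vertex 4.9 4.4 1.9
  endloop
 endfacet
 facet normal -0.348 -0.768 -0.538
  outer loop
   vertex 2.1 1.9 1.2
   vertex 0.4 1.2 3.3
   vertex 0.4 2.6 1.3
  endloop
 endfacet
 facet normal -0.153 -0.066 -0.986
  outer loop
   vertex 4.8 1.4 0.7
   vertex 0.4 2.6 1.3
   vertex 4.7 4.6 0.5
  endloop
 endfacet
 facet normal -0.244 -0.472 -0.847
  outer loop
   vertex 4.8 1.4 0.7
   vertex 2.1 1.9 1.2
   vertex 0.4 2.6 1.3
  endloop
 endfacet
 facet normal 0.990 0.022 -0.138
  outer loop
   vertex 4.8 1.4 0.7
   vertex 4.7 4.6 0.5
   vertex 4.9 4.4 1.9
  endloop
 endfacet
 facet normal 0.911 -0.179 0.371
  outer loop
   vertex 4.8 1.4 0.7
   vertex 4.9 4.4 1.9
   vertex 3.6 1.5 3.7
  endloop
 endfacet
 facet normal 0.085 -0.994 0.067
  outer loop
   vertex 4.8 1.4 0.7
   vertex 3.6 1.5 3.7
   vertex 0.4 1.2 3.3
  endloop
 endfacet
 facet normal -0.245 -0.843 -0.479
  outer loop
   vertex 4.8 1.4 0.7
   vertex 0.4 1.2 3.3
   vertex 2.1 1.9 1.2
  endloop
 endfacet
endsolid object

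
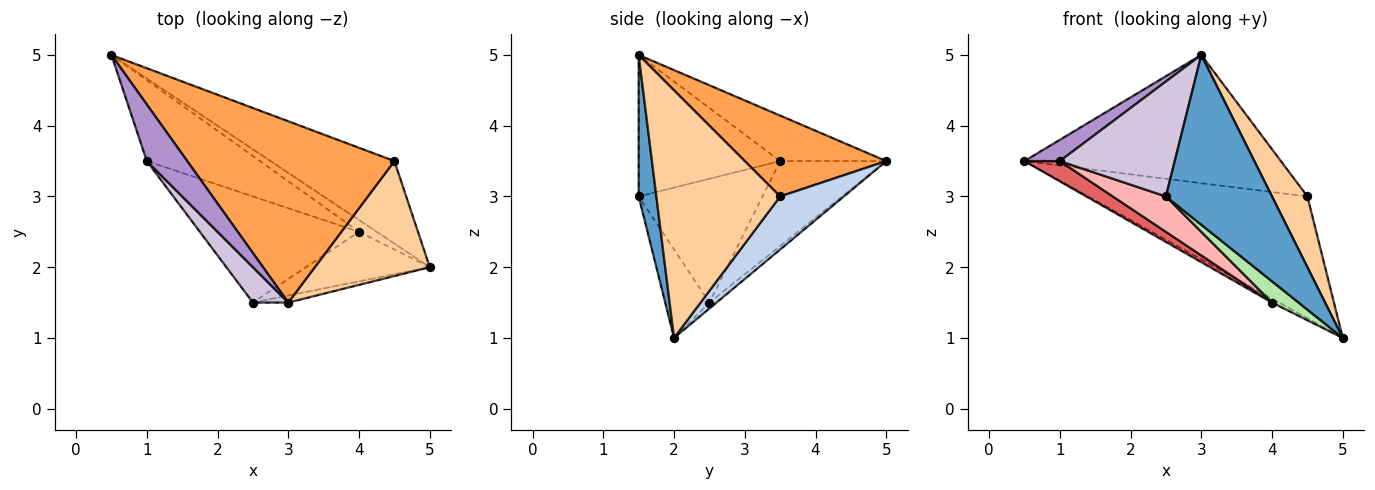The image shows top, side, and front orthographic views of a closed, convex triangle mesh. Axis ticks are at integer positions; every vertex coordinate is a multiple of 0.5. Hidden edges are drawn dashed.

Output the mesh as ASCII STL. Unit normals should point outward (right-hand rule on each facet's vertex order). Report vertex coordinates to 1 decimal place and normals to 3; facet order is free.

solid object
 facet normal 0.164 -0.986 -0.041
  outer loop
   vertex 3.0 1.5 5.0
   vertex 2.5 1.5 3.0
   vertex 5.0 2.0 1.0
  endloop
 endfacet
 facet normal 0.234 0.805 -0.545
  outer loop
   vertex 4.5 3.5 3.0
   vertex 5.0 2.0 1.0
   vertex 0.5 5.0 3.5
  endloop
 endfacet
 facet normal 0.304 0.550 0.778
  outer loop
   vertex 4.5 3.5 3.0
   vertex 0.5 5.0 3.5
   vertex 3.0 1.5 5.0
  endloop
 endfacet
 facet normal 0.878 -0.251 0.408
  outer loop
   vertex 4.5 3.5 3.0
   vertex 3.0 1.5 5.0
   vertex 5.0 2.0 1.0
  endloop
 endfacet
 facet normal -0.302 0.302 -0.905
  outer loop
   vertex 4.0 2.5 1.5
   vertex 0.5 5.0 3.5
   vertex 5.0 2.0 1.0
  endloop
 endfacet
 facet normal -0.549 -0.329 -0.768
  outer loop
   vertex 4.0 2.5 1.5
   vertex 5.0 2.0 1.0
   vertex 2.5 1.5 3.0
  endloop
 endfacet
 facet normal -0.588 -0.196 -0.784
  outer loop
   vertex 1.0 3.5 3.5
   vertex 0.5 5.0 3.5
   vertex 4.0 2.5 1.5
  endloop
 endfacet
 facet normal -0.594 -0.254 -0.763
  outer loop
   vertex 1.0 3.5 3.5
   vertex 4.0 2.5 1.5
   vertex 2.5 1.5 3.0
  endloop
 endfacet
 facet normal -0.725 -0.242 0.645
  outer loop
   vertex 1.0 3.5 3.5
   vertex 3.0 1.5 5.0
   vertex 0.5 5.0 3.5
  endloop
 endfacet
 facet normal -0.762 -0.619 0.190
  outer loop
   vertex 1.0 3.5 3.5
   vertex 2.5 1.5 3.0
   vertex 3.0 1.5 5.0
  endloop
 endfacet
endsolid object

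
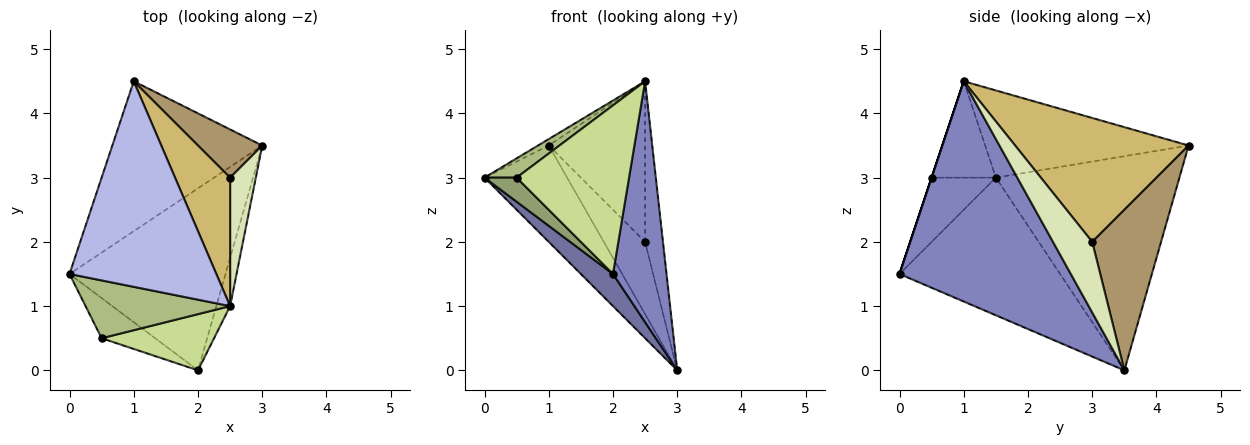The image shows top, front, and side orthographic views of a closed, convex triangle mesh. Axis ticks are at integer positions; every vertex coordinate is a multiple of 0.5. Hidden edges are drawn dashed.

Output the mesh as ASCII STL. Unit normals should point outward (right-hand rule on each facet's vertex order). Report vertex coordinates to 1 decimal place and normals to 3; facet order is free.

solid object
 facet normal -0.656 -0.131 -0.743
  outer loop
   vertex 2.0 0.0 1.5
   vertex 0.0 1.5 3.0
   vertex 3.0 3.5 0.0
  endloop
 endfacet
 facet normal 0.953 -0.298 -0.060
  outer loop
   vertex 2.5 1.0 4.5
   vertex 2.0 0.0 1.5
   vertex 3.0 3.5 0.0
  endloop
 endfacet
 facet normal -0.769 0.346 -0.538
  outer loop
   vertex 1.0 4.5 3.5
   vertex 3.0 3.5 0.0
   vertex 0.0 1.5 3.0
  endloop
 endfacet
 facet normal -0.510 0.027 0.860
  outer loop
   vertex 1.0 4.5 3.5
   vertex 0.0 1.5 3.0
   vertex 2.5 1.0 4.5
  endloop
 endfacet
 facet normal -0.717 -0.359 -0.598
  outer loop
   vertex 0.5 0.5 3.0
   vertex 0.0 1.5 3.0
   vertex 2.0 0.0 1.5
  endloop
 endfacet
 facet normal -0.535 -0.267 0.802
  outer loop
   vertex 0.5 0.5 3.0
   vertex 2.5 1.0 4.5
   vertex 0.0 1.5 3.0
  endloop
 endfacet
 facet normal 0.000 -0.949 0.316
  outer loop
   vertex 0.5 0.5 3.0
   vertex 2.0 0.0 1.5
   vertex 2.5 1.0 4.5
  endloop
 endfacet
 facet normal 0.864 0.393 0.314
  outer loop
   vertex 2.5 3.0 2.0
   vertex 2.5 1.0 4.5
   vertex 3.0 3.5 0.0
  endloop
 endfacet
 facet normal 0.811 0.487 0.324
  outer loop
   vertex 2.5 3.0 2.0
   vertex 3.0 3.5 0.0
   vertex 1.0 4.5 3.5
  endloop
 endfacet
 facet normal 0.815 0.453 0.362
  outer loop
   vertex 2.5 3.0 2.0
   vertex 1.0 4.5 3.5
   vertex 2.5 1.0 4.5
  endloop
 endfacet
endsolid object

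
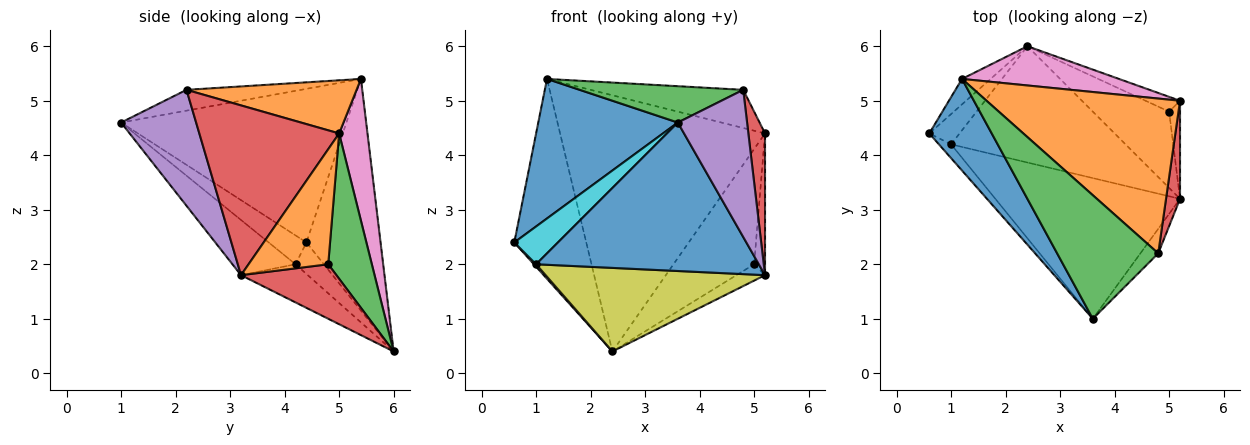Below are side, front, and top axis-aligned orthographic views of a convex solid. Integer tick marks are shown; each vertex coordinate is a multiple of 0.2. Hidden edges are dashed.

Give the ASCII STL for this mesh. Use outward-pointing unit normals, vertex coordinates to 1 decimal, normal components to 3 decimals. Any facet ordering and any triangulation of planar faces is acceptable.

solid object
 facet normal -0.804 -0.498 0.327
  outer loop
   vertex 1.2 5.4 5.4
   vertex 0.6 4.4 2.4
   vertex 3.6 1.0 4.6
  endloop
 endfacet
 facet normal 0.258 0.231 0.938
  outer loop
   vertex 4.8 2.2 5.2
   vertex 5.2 5.0 4.4
   vertex 1.2 5.4 5.4
  endloop
 endfacet
 facet normal -0.194 -0.277 0.941
  outer loop
   vertex 4.8 2.2 5.2
   vertex 1.2 5.4 5.4
   vertex 3.6 1.0 4.6
  endloop
 endfacet
 facet normal 0.990 -0.118 0.082
  outer loop
   vertex 4.8 2.2 5.2
   vertex 5.2 3.2 1.8
   vertex 5.2 5.0 4.4
  endloop
 endfacet
 facet normal 0.730 -0.674 -0.112
  outer loop
   vertex 4.8 2.2 5.2
   vertex 3.6 1.0 4.6
   vertex 5.2 3.2 1.8
  endloop
 endfacet
 facet normal -0.715 0.694 -0.088
  outer loop
   vertex 2.4 6.0 0.4
   vertex 0.6 4.4 2.4
   vertex 1.2 5.4 5.4
  endloop
 endfacet
 facet normal 0.135 0.979 0.150
  outer loop
   vertex 2.4 6.0 0.4
   vertex 1.2 5.4 5.4
   vertex 5.2 5.0 4.4
  endloop
 endfacet
 facet normal -0.720 -0.055 -0.692
  outer loop
   vertex 1.0 4.2 2.0
   vertex 0.6 4.4 2.4
   vertex 2.4 6.0 0.4
  endloop
 endfacet
 facet normal -0.175 -0.575 -0.800
  outer loop
   vertex 1.0 4.2 2.0
   vertex 2.4 6.0 0.4
   vertex 5.2 3.2 1.8
  endloop
 endfacet
 facet normal -0.631 -0.729 -0.266
  outer loop
   vertex 1.0 4.2 2.0
   vertex 3.6 1.0 4.6
   vertex 0.6 4.4 2.4
  endloop
 endfacet
 facet normal -0.201 -0.711 -0.674
  outer loop
   vertex 1.0 4.2 2.0
   vertex 5.2 3.2 1.8
   vertex 3.6 1.0 4.6
  endloop
 endfacet
 facet normal 0.986 0.135 -0.093
  outer loop
   vertex 5.0 4.8 2.0
   vertex 5.2 5.0 4.4
   vertex 5.2 3.2 1.8
  endloop
 endfacet
 facet normal 0.473 0.874 -0.112
  outer loop
   vertex 5.0 4.8 2.0
   vertex 2.4 6.0 0.4
   vertex 5.2 5.0 4.4
  endloop
 endfacet
 facet normal 0.573 0.172 -0.802
  outer loop
   vertex 5.0 4.8 2.0
   vertex 5.2 3.2 1.8
   vertex 2.4 6.0 0.4
  endloop
 endfacet
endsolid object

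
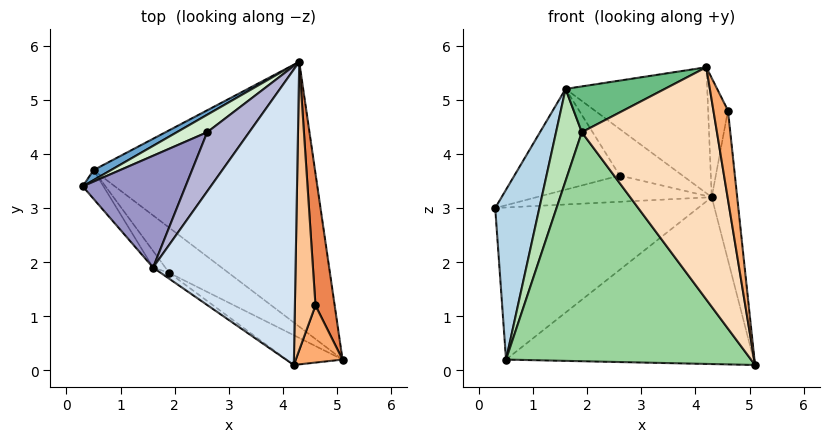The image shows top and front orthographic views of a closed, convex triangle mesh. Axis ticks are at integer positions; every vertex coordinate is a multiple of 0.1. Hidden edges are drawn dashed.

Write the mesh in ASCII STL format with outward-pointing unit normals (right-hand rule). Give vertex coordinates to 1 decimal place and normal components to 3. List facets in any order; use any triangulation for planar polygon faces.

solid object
 facet normal -0.500 0.864 0.057
  outer loop
   vertex 0.5 3.7 0.2
   vertex 0.3 3.4 3.0
   vertex 4.3 5.7 3.2
  endloop
 endfacet
 facet normal 0.361 0.497 -0.789
  outer loop
   vertex 0.5 3.7 0.2
   vertex 4.3 5.7 3.2
   vertex 5.1 0.2 0.1
  endloop
 endfacet
 facet normal -0.650 -0.749 -0.127
  outer loop
   vertex 1.6 1.9 5.2
   vertex 0.3 3.4 3.0
   vertex 0.5 3.7 0.2
  endloop
 endfacet
 facet normal 0.129 0.389 0.912
  outer loop
   vertex 1.6 1.9 5.2
   vertex 4.2 0.1 5.6
   vertex 4.3 5.7 3.2
  endloop
 endfacet
 facet normal 0.992 0.096 0.085
  outer loop
   vertex 4.6 1.2 4.8
   vertex 5.1 0.2 0.1
   vertex 4.3 5.7 3.2
  endloop
 endfacet
 facet normal 0.959 -0.238 0.153
  outer loop
   vertex 4.6 1.2 4.8
   vertex 4.2 0.1 5.6
   vertex 5.1 0.2 0.1
  endloop
 endfacet
 facet normal 0.624 0.298 0.722
  outer loop
   vertex 4.6 1.2 4.8
   vertex 4.3 5.7 3.2
   vertex 4.2 0.1 5.6
  endloop
 endfacet
 facet normal -0.555 -0.825 -0.106
  outer loop
   vertex 1.9 1.8 4.4
   vertex 5.1 0.2 0.1
   vertex 4.2 0.1 5.6
  endloop
 endfacet
 facet normal -0.555 -0.825 -0.105
  outer loop
   vertex 1.9 1.8 4.4
   vertex 4.2 0.1 5.6
   vertex 1.6 1.9 5.2
  endloop
 endfacet
 facet normal -0.600 -0.785 -0.155
  outer loop
   vertex 1.9 1.8 4.4
   vertex 0.5 3.7 0.2
   vertex 5.1 0.2 0.1
  endloop
 endfacet
 facet normal -0.626 -0.768 -0.139
  outer loop
   vertex 1.9 1.8 4.4
   vertex 1.6 1.9 5.2
   vertex 0.5 3.7 0.2
  endloop
 endfacet
 facet normal -0.452 0.743 0.494
  outer loop
   vertex 2.6 4.4 3.6
   vertex 4.3 5.7 3.2
   vertex 0.3 3.4 3.0
  endloop
 endfacet
 facet normal -0.436 0.602 0.668
  outer loop
   vertex 2.6 4.4 3.6
   vertex 0.3 3.4 3.0
   vertex 1.6 1.9 5.2
  endloop
 endfacet
 facet normal -0.277 0.594 0.755
  outer loop
   vertex 2.6 4.4 3.6
   vertex 1.6 1.9 5.2
   vertex 4.3 5.7 3.2
  endloop
 endfacet
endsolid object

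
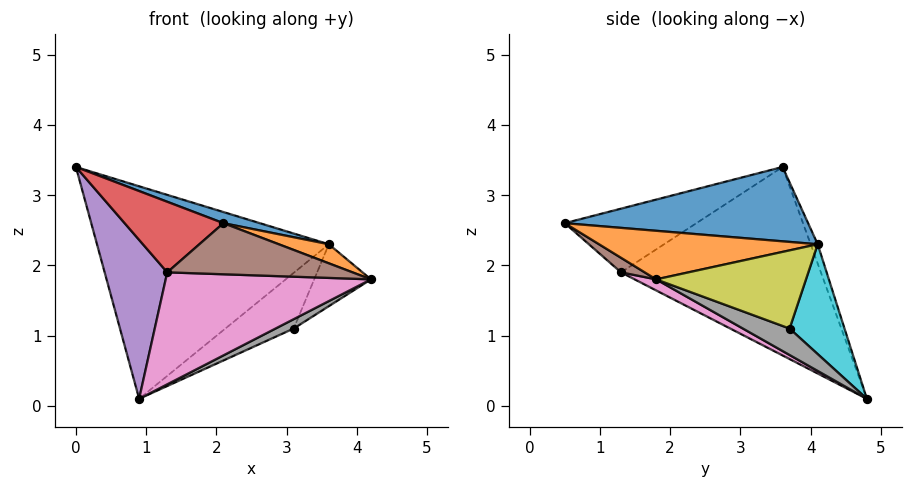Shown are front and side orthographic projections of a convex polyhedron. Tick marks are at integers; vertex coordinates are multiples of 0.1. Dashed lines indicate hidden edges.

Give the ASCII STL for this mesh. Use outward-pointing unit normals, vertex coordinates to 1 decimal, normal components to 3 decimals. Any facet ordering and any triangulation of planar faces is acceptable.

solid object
 facet normal 0.298 -0.045 0.954
  outer loop
   vertex 3.6 4.1 2.3
   vertex 0.0 3.6 3.4
   vertex 2.1 0.5 2.6
  endloop
 endfacet
 facet normal 0.404 -0.092 0.910
  outer loop
   vertex 3.6 4.1 2.3
   vertex 2.1 0.5 2.6
   vertex 4.2 1.8 1.8
  endloop
 endfacet
 facet normal -0.029 0.942 0.335
  outer loop
   vertex 3.6 4.1 2.3
   vertex 0.9 4.8 0.1
   vertex 0.0 3.6 3.4
  endloop
 endfacet
 facet normal -0.780 -0.585 0.222
  outer loop
   vertex 1.3 1.3 1.9
   vertex 2.1 0.5 2.6
   vertex 0.0 3.6 3.4
  endloop
 endfacet
 facet normal -0.895 -0.280 -0.346
  outer loop
   vertex 1.3 1.3 1.9
   vertex 0.0 3.6 3.4
   vertex 0.9 4.8 0.1
  endloop
 endfacet
 facet normal 0.078 -0.611 -0.788
  outer loop
   vertex 1.3 1.3 1.9
   vertex 4.2 1.8 1.8
   vertex 2.1 0.5 2.6
  endloop
 endfacet
 facet normal 0.047 -0.453 -0.890
  outer loop
   vertex 1.3 1.3 1.9
   vertex 0.9 4.8 0.1
   vertex 4.2 1.8 1.8
  endloop
 endfacet
 facet normal 0.352 -0.137 -0.926
  outer loop
   vertex 3.1 3.7 1.1
   vertex 4.2 1.8 1.8
   vertex 0.9 4.8 0.1
  endloop
 endfacet
 facet normal 0.834 0.316 -0.453
  outer loop
   vertex 3.1 3.7 1.1
   vertex 3.6 4.1 2.3
   vertex 4.2 1.8 1.8
  endloop
 endfacet
 facet normal 0.556 0.691 -0.462
  outer loop
   vertex 3.1 3.7 1.1
   vertex 0.9 4.8 0.1
   vertex 3.6 4.1 2.3
  endloop
 endfacet
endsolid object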